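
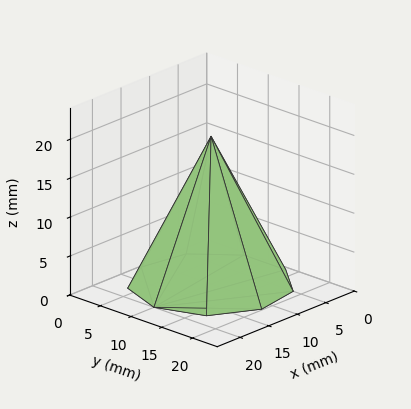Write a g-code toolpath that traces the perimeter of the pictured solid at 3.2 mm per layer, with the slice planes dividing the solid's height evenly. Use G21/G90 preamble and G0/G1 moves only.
Reading the render: the shape is a regular 9-sided pyramid, base circumscribed radius ≈ 10 mm, apex at z ≈ 19 mm (dimensions read to the nearest mm from the axis ticks). For the g-code, the solid's height is divided into equal slices at the stated Δz and each level perimeter traced with G1 moves after a G0 lift.

; perimeter-only toolpath
G21 ; units = mm
G90 ; absolute positioning
G28 ; home
; layer 1
G0 Z3.2
G0 X18.3 Y10.0
G1 X16.4 Y15.3
G1 X11.4 Y18.2
G1 X5.8 Y17.2
G1 X2.2 Y12.8
G1 X2.2 Y7.2
G1 X5.8 Y2.8
G1 X11.4 Y1.8
G1 X16.4 Y4.7
G1 X18.3 Y10.0
; layer 2
G0 Z6.3
G0 X16.7 Y10.0
G1 X15.1 Y14.3
G1 X11.1 Y16.5
G1 X6.7 Y15.8
G1 X3.7 Y12.3
G1 X3.7 Y7.7
G1 X6.7 Y4.2
G1 X11.1 Y3.5
G1 X15.1 Y5.7
G1 X16.7 Y10.0
; layer 3
G0 Z9.5
G0 X15.0 Y10.0
G1 X13.8 Y13.2
G1 X10.8 Y14.9
G1 X7.5 Y14.3
G1 X5.3 Y11.7
G1 X5.3 Y8.3
G1 X7.5 Y5.7
G1 X10.8 Y5.1
G1 X13.8 Y6.8
G1 X15.0 Y10.0
; layer 4
G0 Z12.7
G0 X13.3 Y10.0
G1 X12.6 Y12.1
G1 X10.6 Y13.3
G1 X8.3 Y12.9
G1 X6.9 Y11.1
G1 X6.9 Y8.9
G1 X8.3 Y7.1
G1 X10.6 Y6.7
G1 X12.6 Y7.9
G1 X13.3 Y10.0
; layer 5
G0 Z15.8
G0 X11.7 Y10.0
G1 X11.3 Y11.1
G1 X10.3 Y11.6
G1 X9.2 Y11.4
G1 X8.4 Y10.6
G1 X8.4 Y9.4
G1 X9.2 Y8.5
G1 X10.3 Y8.4
G1 X11.3 Y8.9
G1 X11.7 Y10.0
M2 ; end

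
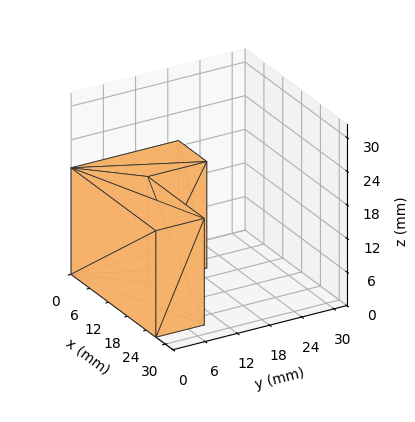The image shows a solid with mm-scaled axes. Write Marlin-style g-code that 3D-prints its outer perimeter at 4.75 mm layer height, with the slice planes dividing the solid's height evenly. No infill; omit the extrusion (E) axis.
Reading the render: the shape is an L-shaped prism: outer 27 × 20 mm, arm thicknesses ≈ 9 mm (horizontal) and 9 mm (vertical), extruded 19 mm in z (dimensions read to the nearest mm from the axis ticks). For the g-code, the solid's height is divided into equal slices at the stated Δz and each level perimeter traced with G1 moves after a G0 lift.

; perimeter-only toolpath
G21 ; units = mm
G90 ; absolute positioning
G28 ; home
; layer 1
G0 Z4.75
G0 X0.00 Y0.00
G1 X27.00 Y0.00
G1 X27.00 Y9.00
G1 X9.00 Y9.00
G1 X9.00 Y20.00
G1 X0.00 Y20.00
G1 X0.00 Y0.00
; layer 2
G0 Z9.50
G0 X0.00 Y0.00
G1 X27.00 Y0.00
G1 X27.00 Y9.00
G1 X9.00 Y9.00
G1 X9.00 Y20.00
G1 X0.00 Y20.00
G1 X0.00 Y0.00
; layer 3
G0 Z14.25
G0 X0.00 Y0.00
G1 X27.00 Y0.00
G1 X27.00 Y9.00
G1 X9.00 Y9.00
G1 X9.00 Y20.00
G1 X0.00 Y20.00
G1 X0.00 Y0.00
; layer 4
G0 Z19.00
G0 X0.00 Y0.00
G1 X27.00 Y0.00
G1 X27.00 Y9.00
G1 X9.00 Y9.00
G1 X9.00 Y20.00
G1 X0.00 Y20.00
G1 X0.00 Y0.00
M2 ; end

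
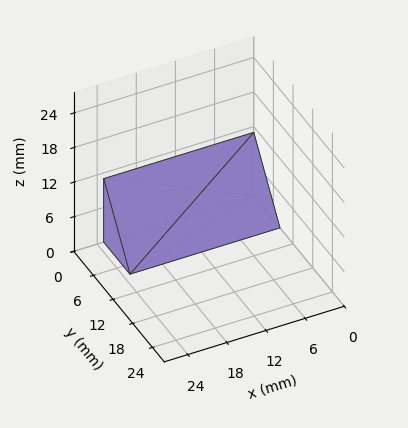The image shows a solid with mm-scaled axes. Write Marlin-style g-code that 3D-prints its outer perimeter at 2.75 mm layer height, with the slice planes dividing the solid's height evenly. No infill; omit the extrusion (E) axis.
Reading the render: the shape is a wedge (ramp): 23 × 8 mm base, rising to 11 mm along the y=0 edge and sloping linearly to z=0 at y=8 (dimensions read to the nearest mm from the axis ticks). For the g-code, the solid's height is divided into equal slices at the stated Δz and each level perimeter traced with G1 moves after a G0 lift.

; perimeter-only toolpath
G21 ; units = mm
G90 ; absolute positioning
G28 ; home
; layer 1
G0 Z2.75
G0 X0.00 Y0.00
G1 X23.00 Y0.00
G1 X23.00 Y6.00
G1 X0.00 Y6.00
G1 X0.00 Y0.00
; layer 2
G0 Z5.50
G0 X0.00 Y0.00
G1 X23.00 Y0.00
G1 X23.00 Y4.00
G1 X0.00 Y4.00
G1 X0.00 Y0.00
; layer 3
G0 Z8.25
G0 X0.00 Y0.00
G1 X23.00 Y0.00
G1 X23.00 Y2.00
G1 X0.00 Y2.00
G1 X0.00 Y0.00
M2 ; end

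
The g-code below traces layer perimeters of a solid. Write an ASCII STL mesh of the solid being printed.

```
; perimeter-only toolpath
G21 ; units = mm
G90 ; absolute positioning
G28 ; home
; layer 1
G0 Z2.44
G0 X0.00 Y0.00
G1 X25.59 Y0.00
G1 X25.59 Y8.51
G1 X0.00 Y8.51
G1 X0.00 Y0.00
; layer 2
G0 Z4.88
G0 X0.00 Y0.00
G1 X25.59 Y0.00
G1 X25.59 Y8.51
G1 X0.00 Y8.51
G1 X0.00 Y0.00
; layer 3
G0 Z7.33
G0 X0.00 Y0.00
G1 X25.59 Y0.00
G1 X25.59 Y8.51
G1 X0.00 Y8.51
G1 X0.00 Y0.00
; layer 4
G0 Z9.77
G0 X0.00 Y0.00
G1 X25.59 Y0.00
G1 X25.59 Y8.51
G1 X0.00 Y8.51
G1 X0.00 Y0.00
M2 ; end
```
solid part
  facet normal 0.0000 0.0000 -1.0000
    outer loop
      vertex 25.59 8.51 0.00
      vertex 25.59 0.00 0.00
      vertex 0.00 0.00 0.00
    endloop
  endfacet
  facet normal 0.0000 0.0000 -1.0000
    outer loop
      vertex 0.00 8.51 0.00
      vertex 25.59 8.51 0.00
      vertex 0.00 0.00 0.00
    endloop
  endfacet
  facet normal 0.0000 0.0000 1.0000
    outer loop
      vertex 0.00 0.00 9.77
      vertex 25.59 0.00 9.77
      vertex 25.59 8.51 9.77
    endloop
  endfacet
  facet normal 0.0000 0.0000 1.0000
    outer loop
      vertex 0.00 0.00 9.77
      vertex 25.59 8.51 9.77
      vertex 0.00 8.51 9.77
    endloop
  endfacet
  facet normal 0.0000 -1.0000 0.0000
    outer loop
      vertex 0.00 0.00 0.00
      vertex 25.59 0.00 0.00
      vertex 25.59 0.00 9.77
    endloop
  endfacet
  facet normal 0.0000 -1.0000 0.0000
    outer loop
      vertex 0.00 0.00 0.00
      vertex 25.59 0.00 9.77
      vertex 0.00 0.00 9.77
    endloop
  endfacet
  facet normal 0.0000 1.0000 0.0000
    outer loop
      vertex 25.59 8.51 9.77
      vertex 25.59 8.51 0.00
      vertex 0.00 8.51 0.00
    endloop
  endfacet
  facet normal 0.0000 1.0000 0.0000
    outer loop
      vertex 0.00 8.51 9.77
      vertex 25.59 8.51 9.77
      vertex 0.00 8.51 0.00
    endloop
  endfacet
  facet normal -1.0000 0.0000 0.0000
    outer loop
      vertex 0.00 8.51 9.77
      vertex 0.00 8.51 0.00
      vertex 0.00 0.00 0.00
    endloop
  endfacet
  facet normal -1.0000 0.0000 0.0000
    outer loop
      vertex 0.00 0.00 9.77
      vertex 0.00 8.51 9.77
      vertex 0.00 0.00 0.00
    endloop
  endfacet
  facet normal 1.0000 0.0000 0.0000
    outer loop
      vertex 25.59 0.00 0.00
      vertex 25.59 8.51 0.00
      vertex 25.59 8.51 9.77
    endloop
  endfacet
  facet normal 1.0000 0.0000 0.0000
    outer loop
      vertex 25.59 0.00 0.00
      vertex 25.59 8.51 9.77
      vertex 25.59 0.00 9.77
    endloop
  endfacet
endsolid part

The G0 Z moves step by Δz≈2.44 mm. Every layer's G1 loop is the same polygon, so the solid is a straight extrusion of it from z=0 to z≈9.77. Closing with flat bottom and top caps and triangulating gives 12 facets — a rectangular box, roughly 25.6 × 8.51 mm footprint and 9.77 mm tall.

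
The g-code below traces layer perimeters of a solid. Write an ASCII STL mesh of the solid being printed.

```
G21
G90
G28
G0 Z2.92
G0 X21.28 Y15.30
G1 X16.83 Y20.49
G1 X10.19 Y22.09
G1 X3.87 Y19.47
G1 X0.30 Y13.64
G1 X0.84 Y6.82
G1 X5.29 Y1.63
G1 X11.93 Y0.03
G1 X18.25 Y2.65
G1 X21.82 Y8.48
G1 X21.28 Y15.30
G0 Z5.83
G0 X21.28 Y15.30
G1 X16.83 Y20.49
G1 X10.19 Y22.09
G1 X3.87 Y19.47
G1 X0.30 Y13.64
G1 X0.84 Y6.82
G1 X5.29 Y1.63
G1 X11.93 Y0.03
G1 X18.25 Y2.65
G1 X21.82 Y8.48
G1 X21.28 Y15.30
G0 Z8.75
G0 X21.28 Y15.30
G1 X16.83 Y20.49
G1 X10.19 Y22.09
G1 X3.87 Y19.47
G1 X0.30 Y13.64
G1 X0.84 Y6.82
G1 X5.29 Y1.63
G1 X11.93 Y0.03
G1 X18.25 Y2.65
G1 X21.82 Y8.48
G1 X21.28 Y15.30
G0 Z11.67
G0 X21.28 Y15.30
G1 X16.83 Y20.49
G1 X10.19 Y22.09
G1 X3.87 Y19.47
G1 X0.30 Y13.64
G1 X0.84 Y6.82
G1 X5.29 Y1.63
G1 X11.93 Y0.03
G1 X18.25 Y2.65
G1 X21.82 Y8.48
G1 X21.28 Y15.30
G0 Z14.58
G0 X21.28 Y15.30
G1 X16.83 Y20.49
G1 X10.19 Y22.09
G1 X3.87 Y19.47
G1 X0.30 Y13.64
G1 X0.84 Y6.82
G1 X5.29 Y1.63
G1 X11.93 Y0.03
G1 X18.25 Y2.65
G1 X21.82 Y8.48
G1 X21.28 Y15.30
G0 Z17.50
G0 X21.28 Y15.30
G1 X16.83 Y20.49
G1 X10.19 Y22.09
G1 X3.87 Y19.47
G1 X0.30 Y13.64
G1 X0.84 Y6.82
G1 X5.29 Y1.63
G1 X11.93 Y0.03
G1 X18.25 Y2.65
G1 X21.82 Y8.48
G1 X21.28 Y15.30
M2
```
solid part
  facet normal 0.0000 0.0000 -1.0000
    outer loop
      vertex 10.19 22.09 0.00
      vertex 16.83 20.49 0.00
      vertex 21.28 15.30 0.00
    endloop
  endfacet
  facet normal 0.0000 0.0000 -1.0000
    outer loop
      vertex 3.87 19.47 0.00
      vertex 10.19 22.09 0.00
      vertex 21.28 15.30 0.00
    endloop
  endfacet
  facet normal 0.0000 0.0000 -1.0000
    outer loop
      vertex 0.30 13.64 0.00
      vertex 3.87 19.47 0.00
      vertex 21.28 15.30 0.00
    endloop
  endfacet
  facet normal 0.0000 0.0000 -1.0000
    outer loop
      vertex 0.84 6.82 0.00
      vertex 0.30 13.64 0.00
      vertex 21.28 15.30 0.00
    endloop
  endfacet
  facet normal 0.0000 0.0000 -1.0000
    outer loop
      vertex 5.29 1.63 0.00
      vertex 0.84 6.82 0.00
      vertex 21.28 15.30 0.00
    endloop
  endfacet
  facet normal 0.0000 0.0000 -1.0000
    outer loop
      vertex 11.93 0.03 0.00
      vertex 5.29 1.63 0.00
      vertex 21.28 15.30 0.00
    endloop
  endfacet
  facet normal 0.0000 0.0000 -1.0000
    outer loop
      vertex 18.25 2.65 0.00
      vertex 11.93 0.03 0.00
      vertex 21.28 15.30 0.00
    endloop
  endfacet
  facet normal 0.0000 0.0000 -1.0000
    outer loop
      vertex 21.82 8.48 0.00
      vertex 18.25 2.65 0.00
      vertex 21.28 15.30 0.00
    endloop
  endfacet
  facet normal 0.0000 0.0000 1.0000
    outer loop
      vertex 21.28 15.30 17.50
      vertex 16.83 20.49 17.50
      vertex 10.19 22.09 17.50
    endloop
  endfacet
  facet normal 0.0000 0.0000 1.0000
    outer loop
      vertex 21.28 15.30 17.50
      vertex 10.19 22.09 17.50
      vertex 3.87 19.47 17.50
    endloop
  endfacet
  facet normal 0.0000 0.0000 1.0000
    outer loop
      vertex 21.28 15.30 17.50
      vertex 3.87 19.47 17.50
      vertex 0.30 13.64 17.50
    endloop
  endfacet
  facet normal 0.0000 0.0000 1.0000
    outer loop
      vertex 21.28 15.30 17.50
      vertex 0.30 13.64 17.50
      vertex 0.84 6.82 17.50
    endloop
  endfacet
  facet normal 0.0000 0.0000 1.0000
    outer loop
      vertex 21.28 15.30 17.50
      vertex 0.84 6.82 17.50
      vertex 5.29 1.63 17.50
    endloop
  endfacet
  facet normal 0.0000 0.0000 1.0000
    outer loop
      vertex 21.28 15.30 17.50
      vertex 5.29 1.63 17.50
      vertex 11.93 0.03 17.50
    endloop
  endfacet
  facet normal 0.0000 0.0000 1.0000
    outer loop
      vertex 21.28 15.30 17.50
      vertex 11.93 0.03 17.50
      vertex 18.25 2.65 17.50
    endloop
  endfacet
  facet normal 0.0000 0.0000 1.0000
    outer loop
      vertex 21.28 15.30 17.50
      vertex 18.25 2.65 17.50
      vertex 21.82 8.48 17.50
    endloop
  endfacet
  facet normal 0.7592 0.6509 0.0000
    outer loop
      vertex 21.28 15.30 0.00
      vertex 16.83 20.49 0.00
      vertex 16.83 20.49 17.50
    endloop
  endfacet
  facet normal 0.7592 0.6509 0.0000
    outer loop
      vertex 21.28 15.30 0.00
      vertex 16.83 20.49 17.50
      vertex 21.28 15.30 17.50
    endloop
  endfacet
  facet normal 0.2343 0.9722 0.0000
    outer loop
      vertex 16.83 20.49 0.00
      vertex 10.19 22.09 0.00
      vertex 10.19 22.09 17.50
    endloop
  endfacet
  facet normal 0.2343 0.9722 0.0000
    outer loop
      vertex 16.83 20.49 0.00
      vertex 10.19 22.09 17.50
      vertex 16.83 20.49 17.50
    endloop
  endfacet
  facet normal -0.3830 0.9238 0.0000
    outer loop
      vertex 10.19 22.09 0.00
      vertex 3.87 19.47 0.00
      vertex 3.87 19.47 17.50
    endloop
  endfacet
  facet normal -0.3830 0.9238 0.0000
    outer loop
      vertex 10.19 22.09 0.00
      vertex 3.87 19.47 17.50
      vertex 10.19 22.09 17.50
    endloop
  endfacet
  facet normal -0.8528 0.5222 0.0000
    outer loop
      vertex 3.87 19.47 0.00
      vertex 0.30 13.64 0.00
      vertex 0.30 13.64 17.50
    endloop
  endfacet
  facet normal -0.8528 0.5222 0.0000
    outer loop
      vertex 3.87 19.47 0.00
      vertex 0.30 13.64 17.50
      vertex 3.87 19.47 17.50
    endloop
  endfacet
  facet normal -0.9969 -0.0789 0.0000
    outer loop
      vertex 0.30 13.64 0.00
      vertex 0.84 6.82 0.00
      vertex 0.84 6.82 17.50
    endloop
  endfacet
  facet normal -0.9969 -0.0789 0.0000
    outer loop
      vertex 0.30 13.64 0.00
      vertex 0.84 6.82 17.50
      vertex 0.30 13.64 17.50
    endloop
  endfacet
  facet normal -0.7592 -0.6509 0.0000
    outer loop
      vertex 0.84 6.82 0.00
      vertex 5.29 1.63 0.00
      vertex 5.29 1.63 17.50
    endloop
  endfacet
  facet normal -0.7592 -0.6509 0.0000
    outer loop
      vertex 0.84 6.82 0.00
      vertex 5.29 1.63 17.50
      vertex 0.84 6.82 17.50
    endloop
  endfacet
  facet normal -0.2343 -0.9722 0.0000
    outer loop
      vertex 5.29 1.63 0.00
      vertex 11.93 0.03 0.00
      vertex 11.93 0.03 17.50
    endloop
  endfacet
  facet normal -0.2343 -0.9722 0.0000
    outer loop
      vertex 5.29 1.63 0.00
      vertex 11.93 0.03 17.50
      vertex 5.29 1.63 17.50
    endloop
  endfacet
  facet normal 0.3830 -0.9238 0.0000
    outer loop
      vertex 11.93 0.03 0.00
      vertex 18.25 2.65 0.00
      vertex 18.25 2.65 17.50
    endloop
  endfacet
  facet normal 0.3830 -0.9238 0.0000
    outer loop
      vertex 11.93 0.03 0.00
      vertex 18.25 2.65 17.50
      vertex 11.93 0.03 17.50
    endloop
  endfacet
  facet normal 0.8528 -0.5222 0.0000
    outer loop
      vertex 18.25 2.65 0.00
      vertex 21.82 8.48 0.00
      vertex 21.82 8.48 17.50
    endloop
  endfacet
  facet normal 0.8528 -0.5222 0.0000
    outer loop
      vertex 18.25 2.65 0.00
      vertex 21.82 8.48 17.50
      vertex 18.25 2.65 17.50
    endloop
  endfacet
  facet normal 0.9969 0.0789 0.0000
    outer loop
      vertex 21.82 8.48 0.00
      vertex 21.28 15.30 0.00
      vertex 21.28 15.30 17.50
    endloop
  endfacet
  facet normal 0.9969 0.0789 0.0000
    outer loop
      vertex 21.82 8.48 0.00
      vertex 21.28 15.30 17.50
      vertex 21.82 8.48 17.50
    endloop
  endfacet
endsolid part

The G0 Z moves step by Δz≈2.92 mm. Every layer's G1 loop is the same polygon, so the solid is a straight extrusion of it from z=0 to z≈17.5. Closing with flat bottom and top caps and triangulating gives 36 facets — a regular 10-sided prism (a cylinder approximated with 10 flat sides), circumscribed radius ≈ 11.1 mm, height ≈ 17.5 mm.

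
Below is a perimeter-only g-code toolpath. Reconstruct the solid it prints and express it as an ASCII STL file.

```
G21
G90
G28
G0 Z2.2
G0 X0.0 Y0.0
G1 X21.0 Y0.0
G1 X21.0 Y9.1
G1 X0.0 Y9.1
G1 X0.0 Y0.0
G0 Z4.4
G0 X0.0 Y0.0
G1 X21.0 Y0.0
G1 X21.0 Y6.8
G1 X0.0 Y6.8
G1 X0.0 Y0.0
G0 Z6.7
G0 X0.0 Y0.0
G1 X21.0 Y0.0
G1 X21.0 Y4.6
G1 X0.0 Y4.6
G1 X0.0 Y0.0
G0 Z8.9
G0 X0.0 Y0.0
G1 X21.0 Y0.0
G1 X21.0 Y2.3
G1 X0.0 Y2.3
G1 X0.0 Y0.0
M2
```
solid part
  facet normal 0.0000 0.0000 -1.0000
    outer loop
      vertex 21.0 11.4 0.0
      vertex 21.0 0.0 0.0
      vertex 0.0 0.0 0.0
    endloop
  endfacet
  facet normal 0.0000 0.0000 -1.0000
    outer loop
      vertex 0.0 11.4 0.0
      vertex 21.0 11.4 0.0
      vertex 0.0 0.0 0.0
    endloop
  endfacet
  facet normal 0.0000 -1.0000 0.0000
    outer loop
      vertex 0.0 0.0 0.0
      vertex 21.0 0.0 0.0
      vertex 21.0 0.0 11.1
    endloop
  endfacet
  facet normal 0.0000 -1.0000 0.0000
    outer loop
      vertex 0.0 0.0 0.0
      vertex 21.0 0.0 11.1
      vertex 0.0 0.0 11.1
    endloop
  endfacet
  facet normal 0.0000 0.6976 0.7165
    outer loop
      vertex 0.0 0.0 11.1
      vertex 21.0 0.0 11.1
      vertex 21.0 11.4 0.0
    endloop
  endfacet
  facet normal 0.0000 0.6976 0.7165
    outer loop
      vertex 0.0 0.0 11.1
      vertex 21.0 11.4 0.0
      vertex 0.0 11.4 0.0
    endloop
  endfacet
  facet normal -1.0000 0.0000 0.0000
    outer loop
      vertex 0.0 0.0 11.1
      vertex 0.0 11.4 0.0
      vertex 0.0 0.0 0.0
    endloop
  endfacet
  facet normal 1.0000 0.0000 0.0000
    outer loop
      vertex 21.0 0.0 0.0
      vertex 21.0 11.4 0.0
      vertex 21.0 0.0 11.1
    endloop
  endfacet
endsolid part

The G0 Z moves step by Δz≈2.2 mm. The G1 loops shrink linearly with z, so the solid tapers from its base footprint up to z≈11.1. Closing with a flat bottom cap and the tapered top and triangulating gives 8 facets — a wedge (ramp): 21 × 11.4 mm base, rising to 11.1 mm along the y=0 edge and sloping linearly to z=0 at y=11.4.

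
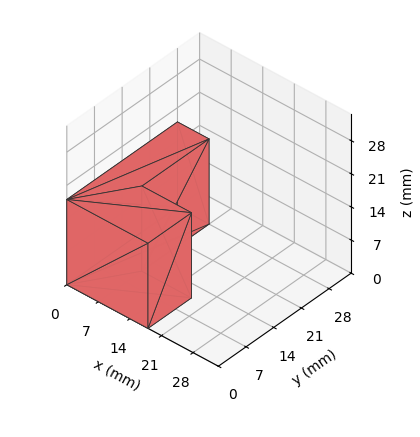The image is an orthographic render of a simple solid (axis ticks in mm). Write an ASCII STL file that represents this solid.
Reading the render: the shape is an L-shaped prism: outer 18 × 28 mm, arm thicknesses ≈ 11 mm (horizontal) and 7 mm (vertical), extruded 18 mm in z (dimensions read to the nearest mm from the axis ticks). For the STL, each face is triangulated and given an outward normal.

solid part
  facet normal 0.0000 0.0000 -1.0000
    outer loop
      vertex 18.0 11.0 0.0
      vertex 18.0 0.0 0.0
      vertex 0.0 0.0 0.0
    endloop
  endfacet
  facet normal 0.0000 0.0000 -1.0000
    outer loop
      vertex 7.0 11.0 0.0
      vertex 18.0 11.0 0.0
      vertex 0.0 0.0 0.0
    endloop
  endfacet
  facet normal 0.0000 0.0000 -1.0000
    outer loop
      vertex 7.0 28.0 0.0
      vertex 7.0 11.0 0.0
      vertex 0.0 0.0 0.0
    endloop
  endfacet
  facet normal 0.0000 0.0000 -1.0000
    outer loop
      vertex 0.0 28.0 0.0
      vertex 7.0 28.0 0.0
      vertex 0.0 0.0 0.0
    endloop
  endfacet
  facet normal 0.0000 0.0000 1.0000
    outer loop
      vertex 0.0 0.0 18.0
      vertex 18.0 0.0 18.0
      vertex 18.0 11.0 18.0
    endloop
  endfacet
  facet normal 0.0000 0.0000 1.0000
    outer loop
      vertex 0.0 0.0 18.0
      vertex 18.0 11.0 18.0
      vertex 7.0 11.0 18.0
    endloop
  endfacet
  facet normal 0.0000 0.0000 1.0000
    outer loop
      vertex 0.0 0.0 18.0
      vertex 7.0 11.0 18.0
      vertex 7.0 28.0 18.0
    endloop
  endfacet
  facet normal 0.0000 0.0000 1.0000
    outer loop
      vertex 0.0 0.0 18.0
      vertex 7.0 28.0 18.0
      vertex 0.0 28.0 18.0
    endloop
  endfacet
  facet normal 0.0000 -1.0000 0.0000
    outer loop
      vertex 0.0 0.0 0.0
      vertex 18.0 0.0 0.0
      vertex 18.0 0.0 18.0
    endloop
  endfacet
  facet normal 0.0000 -1.0000 0.0000
    outer loop
      vertex 0.0 0.0 0.0
      vertex 18.0 0.0 18.0
      vertex 0.0 0.0 18.0
    endloop
  endfacet
  facet normal 1.0000 0.0000 0.0000
    outer loop
      vertex 18.0 0.0 0.0
      vertex 18.0 11.0 0.0
      vertex 18.0 11.0 18.0
    endloop
  endfacet
  facet normal 1.0000 0.0000 0.0000
    outer loop
      vertex 18.0 0.0 0.0
      vertex 18.0 11.0 18.0
      vertex 18.0 0.0 18.0
    endloop
  endfacet
  facet normal 0.0000 1.0000 0.0000
    outer loop
      vertex 18.0 11.0 0.0
      vertex 7.0 11.0 0.0
      vertex 7.0 11.0 18.0
    endloop
  endfacet
  facet normal 0.0000 1.0000 0.0000
    outer loop
      vertex 18.0 11.0 0.0
      vertex 7.0 11.0 18.0
      vertex 18.0 11.0 18.0
    endloop
  endfacet
  facet normal 1.0000 0.0000 0.0000
    outer loop
      vertex 7.0 11.0 0.0
      vertex 7.0 28.0 0.0
      vertex 7.0 28.0 18.0
    endloop
  endfacet
  facet normal 1.0000 0.0000 0.0000
    outer loop
      vertex 7.0 11.0 0.0
      vertex 7.0 28.0 18.0
      vertex 7.0 11.0 18.0
    endloop
  endfacet
  facet normal 0.0000 1.0000 0.0000
    outer loop
      vertex 7.0 28.0 0.0
      vertex 0.0 28.0 0.0
      vertex 0.0 28.0 18.0
    endloop
  endfacet
  facet normal 0.0000 1.0000 0.0000
    outer loop
      vertex 7.0 28.0 0.0
      vertex 0.0 28.0 18.0
      vertex 7.0 28.0 18.0
    endloop
  endfacet
  facet normal -1.0000 0.0000 0.0000
    outer loop
      vertex 0.0 28.0 0.0
      vertex 0.0 0.0 0.0
      vertex 0.0 0.0 18.0
    endloop
  endfacet
  facet normal -1.0000 0.0000 0.0000
    outer loop
      vertex 0.0 28.0 0.0
      vertex 0.0 0.0 18.0
      vertex 0.0 28.0 18.0
    endloop
  endfacet
endsolid part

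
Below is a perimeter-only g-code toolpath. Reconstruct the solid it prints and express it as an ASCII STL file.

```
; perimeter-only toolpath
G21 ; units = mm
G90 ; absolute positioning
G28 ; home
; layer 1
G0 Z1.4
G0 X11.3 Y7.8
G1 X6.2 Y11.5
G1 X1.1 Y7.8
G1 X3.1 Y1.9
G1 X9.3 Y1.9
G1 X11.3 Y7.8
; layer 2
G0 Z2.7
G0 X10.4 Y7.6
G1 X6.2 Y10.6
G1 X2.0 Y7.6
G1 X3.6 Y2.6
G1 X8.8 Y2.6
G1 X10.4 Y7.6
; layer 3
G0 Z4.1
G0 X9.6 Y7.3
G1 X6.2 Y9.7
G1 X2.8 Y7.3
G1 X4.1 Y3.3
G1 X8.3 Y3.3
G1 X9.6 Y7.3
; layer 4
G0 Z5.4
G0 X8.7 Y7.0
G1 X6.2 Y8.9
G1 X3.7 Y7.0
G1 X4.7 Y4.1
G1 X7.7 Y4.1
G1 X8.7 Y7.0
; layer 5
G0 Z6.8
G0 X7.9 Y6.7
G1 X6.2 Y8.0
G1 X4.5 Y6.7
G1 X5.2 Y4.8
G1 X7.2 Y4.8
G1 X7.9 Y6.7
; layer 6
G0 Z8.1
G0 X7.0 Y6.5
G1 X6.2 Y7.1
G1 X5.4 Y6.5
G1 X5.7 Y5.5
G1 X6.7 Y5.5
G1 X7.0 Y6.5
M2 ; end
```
solid part
  facet normal 0.0000 0.0000 -1.0000
    outer loop
      vertex 0.3 8.1 0.0
      vertex 6.2 12.4 0.0
      vertex 12.1 8.1 0.0
    endloop
  endfacet
  facet normal 0.0000 0.0000 -1.0000
    outer loop
      vertex 2.6 1.2 0.0
      vertex 0.3 8.1 0.0
      vertex 12.1 8.1 0.0
    endloop
  endfacet
  facet normal 0.0000 0.0000 -1.0000
    outer loop
      vertex 9.8 1.2 0.0
      vertex 2.6 1.2 0.0
      vertex 12.1 8.1 0.0
    endloop
  endfacet
  facet normal 0.5210 0.7148 0.4665
    outer loop
      vertex 12.1 8.1 0.0
      vertex 6.2 12.4 0.0
      vertex 6.2 6.2 9.5
    endloop
  endfacet
  facet normal -0.5210 0.7148 0.4665
    outer loop
      vertex 6.2 12.4 0.0
      vertex 0.3 8.1 0.0
      vertex 6.2 6.2 9.5
    endloop
  endfacet
  facet normal -0.8396 -0.2799 0.4655
    outer loop
      vertex 0.3 8.1 0.0
      vertex 2.6 1.2 0.0
      vertex 6.2 6.2 9.5
    endloop
  endfacet
  facet normal 0.0000 -0.8849 0.4657
    outer loop
      vertex 2.6 1.2 0.0
      vertex 9.8 1.2 0.0
      vertex 6.2 6.2 9.5
    endloop
  endfacet
  facet normal 0.8396 -0.2799 0.4655
    outer loop
      vertex 9.8 1.2 0.0
      vertex 12.1 8.1 0.0
      vertex 6.2 6.2 9.5
    endloop
  endfacet
endsolid part

The G0 Z moves step by Δz≈1.4 mm. The G1 loops shrink linearly with z, so the solid tapers from its base footprint up to z≈9.5. Closing with a flat bottom cap and the tapered top and triangulating gives 8 facets — a regular 5-sided pyramid, base circumscribed radius ≈ 6.2 mm, apex at z ≈ 9.5 mm.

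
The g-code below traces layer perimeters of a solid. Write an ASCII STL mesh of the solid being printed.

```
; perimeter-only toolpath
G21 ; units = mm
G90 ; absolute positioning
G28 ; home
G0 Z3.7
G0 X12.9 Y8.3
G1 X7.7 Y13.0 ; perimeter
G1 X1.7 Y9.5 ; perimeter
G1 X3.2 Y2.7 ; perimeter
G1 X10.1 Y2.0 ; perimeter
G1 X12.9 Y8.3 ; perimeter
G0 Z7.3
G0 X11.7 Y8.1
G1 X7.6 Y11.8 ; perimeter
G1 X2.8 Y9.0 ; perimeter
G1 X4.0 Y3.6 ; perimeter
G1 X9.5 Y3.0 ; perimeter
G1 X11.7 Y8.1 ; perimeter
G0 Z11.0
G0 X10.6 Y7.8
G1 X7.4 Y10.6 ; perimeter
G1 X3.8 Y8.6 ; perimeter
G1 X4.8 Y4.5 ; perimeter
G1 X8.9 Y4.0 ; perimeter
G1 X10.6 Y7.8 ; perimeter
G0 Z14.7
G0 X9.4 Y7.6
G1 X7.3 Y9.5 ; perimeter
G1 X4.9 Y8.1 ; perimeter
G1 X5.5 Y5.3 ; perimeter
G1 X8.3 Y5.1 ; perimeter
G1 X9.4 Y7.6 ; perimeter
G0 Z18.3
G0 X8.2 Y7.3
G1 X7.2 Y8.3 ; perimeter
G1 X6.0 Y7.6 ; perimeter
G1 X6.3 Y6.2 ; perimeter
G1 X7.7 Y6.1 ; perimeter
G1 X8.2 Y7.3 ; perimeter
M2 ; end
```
solid part
  facet normal 0.0000 0.0000 -1.0000
    outer loop
      vertex 0.6 10.0 0.0
      vertex 7.8 14.2 0.0
      vertex 14.0 8.6 0.0
    endloop
  endfacet
  facet normal 0.0000 0.0000 -1.0000
    outer loop
      vertex 2.4 1.8 0.0
      vertex 0.6 10.0 0.0
      vertex 14.0 8.6 0.0
    endloop
  endfacet
  facet normal 0.0000 0.0000 -1.0000
    outer loop
      vertex 10.7 1.0 0.0
      vertex 2.4 1.8 0.0
      vertex 14.0 8.6 0.0
    endloop
  endfacet
  facet normal 0.6486 0.7181 0.2524
    outer loop
      vertex 14.0 8.6 0.0
      vertex 7.8 14.2 0.0
      vertex 7.1 7.1 22.0
    endloop
  endfacet
  facet normal -0.4873 0.8354 0.2541
    outer loop
      vertex 7.8 14.2 0.0
      vertex 0.6 10.0 0.0
      vertex 7.1 7.1 22.0
    endloop
  endfacet
  facet normal -0.9452 -0.2075 0.2519
    outer loop
      vertex 0.6 10.0 0.0
      vertex 2.4 1.8 0.0
      vertex 7.1 7.1 22.0
    endloop
  endfacet
  facet normal -0.0928 -0.9633 0.2519
    outer loop
      vertex 2.4 1.8 0.0
      vertex 10.7 1.0 0.0
      vertex 7.1 7.1 22.0
    endloop
  endfacet
  facet normal 0.8876 -0.3854 0.2521
    outer loop
      vertex 10.7 1.0 0.0
      vertex 14.0 8.6 0.0
      vertex 7.1 7.1 22.0
    endloop
  endfacet
endsolid part

The G0 Z moves step by Δz≈3.7 mm. The G1 loops shrink linearly with z, so the solid tapers from its base footprint up to z≈22. Closing with a flat bottom cap and the tapered top and triangulating gives 8 facets — a regular 5-sided pyramid, base circumscribed radius ≈ 7.1 mm, apex at z ≈ 22 mm.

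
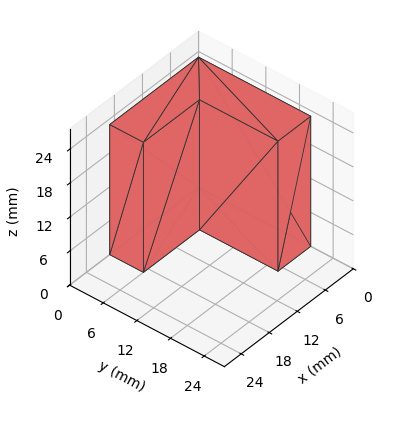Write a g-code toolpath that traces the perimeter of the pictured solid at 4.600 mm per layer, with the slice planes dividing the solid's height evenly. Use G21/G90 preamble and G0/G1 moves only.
Reading the render: the shape is an L-shaped prism: outer 19 × 20 mm, arm thicknesses ≈ 6 mm (horizontal) and 7 mm (vertical), extruded 23 mm in z (dimensions read to the nearest mm from the axis ticks). For the g-code, the solid's height is divided into equal slices at the stated Δz and each level perimeter traced with G1 moves after a G0 lift.

; perimeter-only toolpath
G21 ; units = mm
G90 ; absolute positioning
G28 ; home
; layer 1
G0 Z4.600
G0 X0.000 Y0.000
G1 X19.000 Y0.000
G1 X19.000 Y6.000
G1 X7.000 Y6.000
G1 X7.000 Y20.000
G1 X0.000 Y20.000
G1 X0.000 Y0.000
; layer 2
G0 Z9.200
G0 X0.000 Y0.000
G1 X19.000 Y0.000
G1 X19.000 Y6.000
G1 X7.000 Y6.000
G1 X7.000 Y20.000
G1 X0.000 Y20.000
G1 X0.000 Y0.000
; layer 3
G0 Z13.800
G0 X0.000 Y0.000
G1 X19.000 Y0.000
G1 X19.000 Y6.000
G1 X7.000 Y6.000
G1 X7.000 Y20.000
G1 X0.000 Y20.000
G1 X0.000 Y0.000
; layer 4
G0 Z18.400
G0 X0.000 Y0.000
G1 X19.000 Y0.000
G1 X19.000 Y6.000
G1 X7.000 Y6.000
G1 X7.000 Y20.000
G1 X0.000 Y20.000
G1 X0.000 Y0.000
; layer 5
G0 Z23.000
G0 X0.000 Y0.000
G1 X19.000 Y0.000
G1 X19.000 Y6.000
G1 X7.000 Y6.000
G1 X7.000 Y20.000
G1 X0.000 Y20.000
G1 X0.000 Y0.000
M2 ; end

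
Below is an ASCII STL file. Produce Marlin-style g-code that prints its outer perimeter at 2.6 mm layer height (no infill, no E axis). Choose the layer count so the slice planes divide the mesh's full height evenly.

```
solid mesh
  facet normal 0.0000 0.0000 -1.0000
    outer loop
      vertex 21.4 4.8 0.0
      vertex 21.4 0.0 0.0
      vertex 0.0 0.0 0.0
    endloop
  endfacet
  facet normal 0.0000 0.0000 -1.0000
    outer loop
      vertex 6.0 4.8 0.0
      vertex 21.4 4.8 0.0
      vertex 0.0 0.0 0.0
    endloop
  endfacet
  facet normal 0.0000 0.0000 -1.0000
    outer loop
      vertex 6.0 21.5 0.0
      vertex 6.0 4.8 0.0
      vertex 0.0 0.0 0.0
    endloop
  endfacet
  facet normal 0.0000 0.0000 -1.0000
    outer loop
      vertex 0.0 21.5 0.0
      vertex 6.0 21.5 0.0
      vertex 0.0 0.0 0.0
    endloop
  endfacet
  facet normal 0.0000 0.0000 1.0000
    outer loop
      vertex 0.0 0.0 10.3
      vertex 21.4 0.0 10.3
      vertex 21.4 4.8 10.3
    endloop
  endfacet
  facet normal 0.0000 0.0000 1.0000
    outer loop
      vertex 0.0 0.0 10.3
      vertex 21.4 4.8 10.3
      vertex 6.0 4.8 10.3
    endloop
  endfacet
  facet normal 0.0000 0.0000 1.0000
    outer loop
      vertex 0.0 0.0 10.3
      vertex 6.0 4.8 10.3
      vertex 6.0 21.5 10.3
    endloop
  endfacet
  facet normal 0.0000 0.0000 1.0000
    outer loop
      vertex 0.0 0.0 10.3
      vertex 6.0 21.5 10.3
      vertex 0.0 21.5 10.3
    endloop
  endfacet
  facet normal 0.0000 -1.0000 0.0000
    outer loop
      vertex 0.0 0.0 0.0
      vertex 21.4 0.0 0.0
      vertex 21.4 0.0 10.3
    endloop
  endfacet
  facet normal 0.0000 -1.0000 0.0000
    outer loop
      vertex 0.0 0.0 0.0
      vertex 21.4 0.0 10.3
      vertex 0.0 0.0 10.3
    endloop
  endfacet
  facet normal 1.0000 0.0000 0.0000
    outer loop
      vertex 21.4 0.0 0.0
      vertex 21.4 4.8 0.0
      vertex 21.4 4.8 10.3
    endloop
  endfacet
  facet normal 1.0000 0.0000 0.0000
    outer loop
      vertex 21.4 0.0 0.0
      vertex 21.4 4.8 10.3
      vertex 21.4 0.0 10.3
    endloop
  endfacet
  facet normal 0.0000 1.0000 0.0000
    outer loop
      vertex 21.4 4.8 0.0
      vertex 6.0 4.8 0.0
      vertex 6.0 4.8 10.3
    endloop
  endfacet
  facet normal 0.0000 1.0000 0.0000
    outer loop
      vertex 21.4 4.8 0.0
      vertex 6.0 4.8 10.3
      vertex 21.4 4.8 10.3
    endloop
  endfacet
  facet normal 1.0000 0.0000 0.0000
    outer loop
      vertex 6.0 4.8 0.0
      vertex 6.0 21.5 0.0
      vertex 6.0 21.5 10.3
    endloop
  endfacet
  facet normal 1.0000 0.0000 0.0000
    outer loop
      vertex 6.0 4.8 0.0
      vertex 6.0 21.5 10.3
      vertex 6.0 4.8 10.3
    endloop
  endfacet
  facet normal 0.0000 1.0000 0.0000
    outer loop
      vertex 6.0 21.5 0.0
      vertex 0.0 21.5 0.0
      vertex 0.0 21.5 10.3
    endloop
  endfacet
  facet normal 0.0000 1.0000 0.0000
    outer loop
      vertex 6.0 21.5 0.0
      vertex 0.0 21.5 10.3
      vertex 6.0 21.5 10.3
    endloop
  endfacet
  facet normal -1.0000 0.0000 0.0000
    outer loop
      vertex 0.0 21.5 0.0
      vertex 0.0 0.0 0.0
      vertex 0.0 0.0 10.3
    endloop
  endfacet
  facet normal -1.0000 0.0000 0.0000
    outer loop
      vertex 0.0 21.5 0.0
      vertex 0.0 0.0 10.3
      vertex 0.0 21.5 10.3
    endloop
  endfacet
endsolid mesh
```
; perimeter-only toolpath
G21 ; units = mm
G90 ; absolute positioning
G28 ; home
; layer 1
G0 Z2.6
G0 X0.0 Y0.0
G1 X21.4 Y0.0
G1 X21.4 Y4.8
G1 X6.0 Y4.8
G1 X6.0 Y21.5
G1 X0.0 Y21.5
G1 X0.0 Y0.0
; layer 2
G0 Z5.2
G0 X0.0 Y0.0
G1 X21.4 Y0.0
G1 X21.4 Y4.8
G1 X6.0 Y4.8
G1 X6.0 Y21.5
G1 X0.0 Y21.5
G1 X0.0 Y0.0
; layer 3
G0 Z7.7
G0 X0.0 Y0.0
G1 X21.4 Y0.0
G1 X21.4 Y4.8
G1 X6.0 Y4.8
G1 X6.0 Y21.5
G1 X0.0 Y21.5
G1 X0.0 Y0.0
; layer 4
G0 Z10.3
G0 X0.0 Y0.0
G1 X21.4 Y0.0
G1 X21.4 Y4.8
G1 X6.0 Y4.8
G1 X6.0 Y21.5
G1 X0.0 Y21.5
G1 X0.0 Y0.0
M2 ; end

The solid is an L-shaped prism: outer 21.4 × 21.5 mm, arm thicknesses ≈ 4.8 mm (horizontal) and 6 mm (vertical), extruded 10.3 mm in z. Slicing at Δz = 2.6 mm — 4 equal slices spanning the solid's height, so layer i sits at z = i·h/4 — gives 4 non-empty perimeters. Each is a 6-segment closed polygon; G0 lifts to the layer z and rapids to the start vertex, then G1 traces the edges.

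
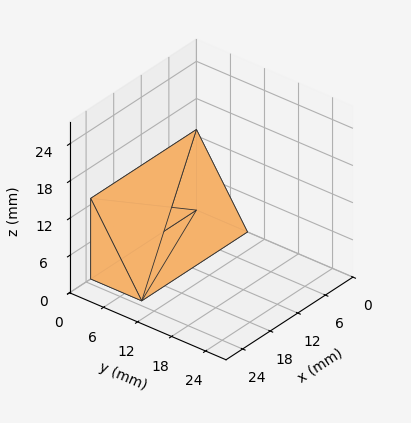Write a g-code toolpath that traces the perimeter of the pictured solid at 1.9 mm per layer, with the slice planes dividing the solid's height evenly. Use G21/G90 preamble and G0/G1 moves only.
Reading the render: the shape is a wedge (ramp): 23 × 9 mm base, rising to 13 mm along the y=0 edge and sloping linearly to z=0 at y=9 (dimensions read to the nearest mm from the axis ticks). For the g-code, the solid's height is divided into equal slices at the stated Δz and each level perimeter traced with G1 moves after a G0 lift.

; perimeter-only toolpath
G21 ; units = mm
G90 ; absolute positioning
G28 ; home
; layer 1
G0 Z1.9
G0 X0.0 Y0.0
G1 X23.0 Y0.0
G1 X23.0 Y7.7
G1 X0.0 Y7.7
G1 X0.0 Y0.0
; layer 2
G0 Z3.7
G0 X0.0 Y0.0
G1 X23.0 Y0.0
G1 X23.0 Y6.4
G1 X0.0 Y6.4
G1 X0.0 Y0.0
; layer 3
G0 Z5.6
G0 X0.0 Y0.0
G1 X23.0 Y0.0
G1 X23.0 Y5.1
G1 X0.0 Y5.1
G1 X0.0 Y0.0
; layer 4
G0 Z7.4
G0 X0.0 Y0.0
G1 X23.0 Y0.0
G1 X23.0 Y3.9
G1 X0.0 Y3.9
G1 X0.0 Y0.0
; layer 5
G0 Z9.3
G0 X0.0 Y0.0
G1 X23.0 Y0.0
G1 X23.0 Y2.6
G1 X0.0 Y2.6
G1 X0.0 Y0.0
; layer 6
G0 Z11.1
G0 X0.0 Y0.0
G1 X23.0 Y0.0
G1 X23.0 Y1.3
G1 X0.0 Y1.3
G1 X0.0 Y0.0
M2 ; end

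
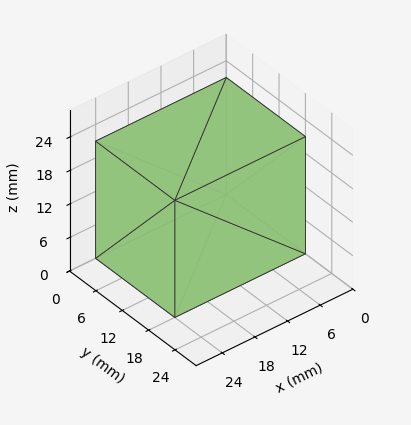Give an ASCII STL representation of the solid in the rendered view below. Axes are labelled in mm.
Reading the render: the shape is a rectangular box, roughly 24 × 18 mm footprint and 21 mm tall (dimensions read to the nearest mm from the axis ticks). For the STL, each face is triangulated and given an outward normal.

solid part
  facet normal 0.0000 0.0000 -1.0000
    outer loop
      vertex 24.00 18.00 0.00
      vertex 24.00 0.00 0.00
      vertex 0.00 0.00 0.00
    endloop
  endfacet
  facet normal 0.0000 0.0000 -1.0000
    outer loop
      vertex 0.00 18.00 0.00
      vertex 24.00 18.00 0.00
      vertex 0.00 0.00 0.00
    endloop
  endfacet
  facet normal 0.0000 0.0000 1.0000
    outer loop
      vertex 0.00 0.00 21.00
      vertex 24.00 0.00 21.00
      vertex 24.00 18.00 21.00
    endloop
  endfacet
  facet normal 0.0000 0.0000 1.0000
    outer loop
      vertex 0.00 0.00 21.00
      vertex 24.00 18.00 21.00
      vertex 0.00 18.00 21.00
    endloop
  endfacet
  facet normal 0.0000 -1.0000 0.0000
    outer loop
      vertex 0.00 0.00 0.00
      vertex 24.00 0.00 0.00
      vertex 24.00 0.00 21.00
    endloop
  endfacet
  facet normal 0.0000 -1.0000 0.0000
    outer loop
      vertex 0.00 0.00 0.00
      vertex 24.00 0.00 21.00
      vertex 0.00 0.00 21.00
    endloop
  endfacet
  facet normal 0.0000 1.0000 0.0000
    outer loop
      vertex 24.00 18.00 21.00
      vertex 24.00 18.00 0.00
      vertex 0.00 18.00 0.00
    endloop
  endfacet
  facet normal 0.0000 1.0000 0.0000
    outer loop
      vertex 0.00 18.00 21.00
      vertex 24.00 18.00 21.00
      vertex 0.00 18.00 0.00
    endloop
  endfacet
  facet normal -1.0000 0.0000 0.0000
    outer loop
      vertex 0.00 18.00 21.00
      vertex 0.00 18.00 0.00
      vertex 0.00 0.00 0.00
    endloop
  endfacet
  facet normal -1.0000 0.0000 0.0000
    outer loop
      vertex 0.00 0.00 21.00
      vertex 0.00 18.00 21.00
      vertex 0.00 0.00 0.00
    endloop
  endfacet
  facet normal 1.0000 0.0000 0.0000
    outer loop
      vertex 24.00 0.00 0.00
      vertex 24.00 18.00 0.00
      vertex 24.00 18.00 21.00
    endloop
  endfacet
  facet normal 1.0000 0.0000 0.0000
    outer loop
      vertex 24.00 0.00 0.00
      vertex 24.00 18.00 21.00
      vertex 24.00 0.00 21.00
    endloop
  endfacet
endsolid part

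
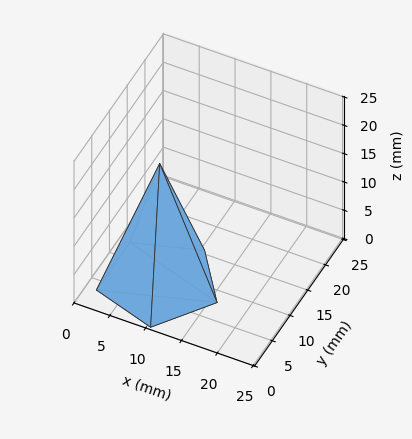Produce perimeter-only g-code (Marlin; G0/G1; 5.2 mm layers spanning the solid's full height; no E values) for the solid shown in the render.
Reading the render: the shape is a regular 5-sided pyramid, base circumscribed radius ≈ 8 mm, apex at z ≈ 21 mm (dimensions read to the nearest mm from the axis ticks). For the g-code, the solid's height is divided into equal slices at the stated Δz and each level perimeter traced with G1 moves after a G0 lift.

; perimeter-only toolpath
G21 ; units = mm
G90 ; absolute positioning
G28 ; home
; layer 1
G0 Z5.2
G0 X14.0 Y8.0
G1 X9.9 Y13.7
G1 X3.1 Y11.5
G1 X3.1 Y4.5
G1 X9.9 Y2.3
G1 X14.0 Y8.0
; layer 2
G0 Z10.5
G0 X12.0 Y8.0
G1 X9.2 Y11.8
G1 X4.8 Y10.3
G1 X4.8 Y5.7
G1 X9.2 Y4.2
G1 X12.0 Y8.0
; layer 3
G0 Z15.8
G0 X10.0 Y8.0
G1 X8.6 Y9.9
G1 X6.4 Y9.2
G1 X6.4 Y6.8
G1 X8.6 Y6.1
G1 X10.0 Y8.0
M2 ; end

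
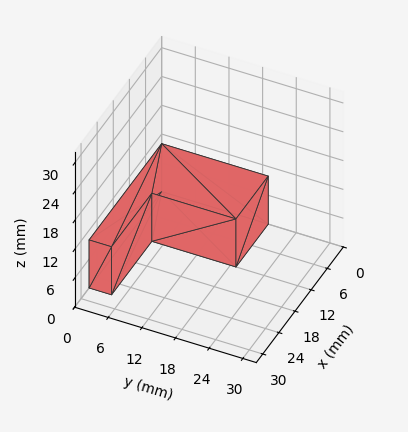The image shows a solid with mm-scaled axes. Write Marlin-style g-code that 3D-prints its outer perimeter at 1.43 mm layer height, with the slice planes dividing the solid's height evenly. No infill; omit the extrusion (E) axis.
Reading the render: the shape is an L-shaped prism: outer 27 × 19 mm, arm thicknesses ≈ 4 mm (horizontal) and 12 mm (vertical), extruded 10 mm in z (dimensions read to the nearest mm from the axis ticks). For the g-code, the solid's height is divided into equal slices at the stated Δz and each level perimeter traced with G1 moves after a G0 lift.

; perimeter-only toolpath
G21 ; units = mm
G90 ; absolute positioning
G28 ; home
; layer 1
G0 Z1.43
G0 X0.00 Y0.00
G1 X27.00 Y0.00
G1 X27.00 Y4.00
G1 X12.00 Y4.00
G1 X12.00 Y19.00
G1 X0.00 Y19.00
G1 X0.00 Y0.00
; layer 2
G0 Z2.86
G0 X0.00 Y0.00
G1 X27.00 Y0.00
G1 X27.00 Y4.00
G1 X12.00 Y4.00
G1 X12.00 Y19.00
G1 X0.00 Y19.00
G1 X0.00 Y0.00
; layer 3
G0 Z4.29
G0 X0.00 Y0.00
G1 X27.00 Y0.00
G1 X27.00 Y4.00
G1 X12.00 Y4.00
G1 X12.00 Y19.00
G1 X0.00 Y19.00
G1 X0.00 Y0.00
; layer 4
G0 Z5.71
G0 X0.00 Y0.00
G1 X27.00 Y0.00
G1 X27.00 Y4.00
G1 X12.00 Y4.00
G1 X12.00 Y19.00
G1 X0.00 Y19.00
G1 X0.00 Y0.00
; layer 5
G0 Z7.14
G0 X0.00 Y0.00
G1 X27.00 Y0.00
G1 X27.00 Y4.00
G1 X12.00 Y4.00
G1 X12.00 Y19.00
G1 X0.00 Y19.00
G1 X0.00 Y0.00
; layer 6
G0 Z8.57
G0 X0.00 Y0.00
G1 X27.00 Y0.00
G1 X27.00 Y4.00
G1 X12.00 Y4.00
G1 X12.00 Y19.00
G1 X0.00 Y19.00
G1 X0.00 Y0.00
; layer 7
G0 Z10.00
G0 X0.00 Y0.00
G1 X27.00 Y0.00
G1 X27.00 Y4.00
G1 X12.00 Y4.00
G1 X12.00 Y19.00
G1 X0.00 Y19.00
G1 X0.00 Y0.00
M2 ; end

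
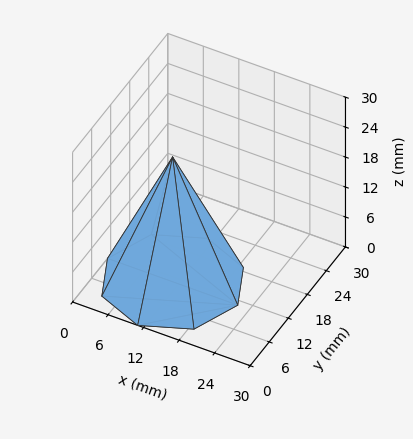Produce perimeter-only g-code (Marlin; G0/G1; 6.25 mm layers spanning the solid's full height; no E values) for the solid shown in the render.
Reading the render: the shape is a regular 8-sided pyramid, base circumscribed radius ≈ 11 mm, apex at z ≈ 25 mm (dimensions read to the nearest mm from the axis ticks). For the g-code, the solid's height is divided into equal slices at the stated Δz and each level perimeter traced with G1 moves after a G0 lift.

; perimeter-only toolpath
G21 ; units = mm
G90 ; absolute positioning
G28 ; home
; layer 1
G0 Z6.25
G0 X19.25 Y11.00
G1 X16.84 Y16.84
G1 X11.00 Y19.25
G1 X5.17 Y16.84
G1 X2.75 Y11.00
G1 X5.17 Y5.17
G1 X11.00 Y2.75
G1 X16.84 Y5.17
G1 X19.25 Y11.00
; layer 2
G0 Z12.50
G0 X16.50 Y11.00
G1 X14.89 Y14.89
G1 X11.00 Y16.50
G1 X7.11 Y14.89
G1 X5.50 Y11.00
G1 X7.11 Y7.11
G1 X11.00 Y5.50
G1 X14.89 Y7.11
G1 X16.50 Y11.00
; layer 3
G0 Z18.75
G0 X13.75 Y11.00
G1 X12.95 Y12.95
G1 X11.00 Y13.75
G1 X9.05 Y12.95
G1 X8.25 Y11.00
G1 X9.05 Y9.05
G1 X11.00 Y8.25
G1 X12.95 Y9.05
G1 X13.75 Y11.00
M2 ; end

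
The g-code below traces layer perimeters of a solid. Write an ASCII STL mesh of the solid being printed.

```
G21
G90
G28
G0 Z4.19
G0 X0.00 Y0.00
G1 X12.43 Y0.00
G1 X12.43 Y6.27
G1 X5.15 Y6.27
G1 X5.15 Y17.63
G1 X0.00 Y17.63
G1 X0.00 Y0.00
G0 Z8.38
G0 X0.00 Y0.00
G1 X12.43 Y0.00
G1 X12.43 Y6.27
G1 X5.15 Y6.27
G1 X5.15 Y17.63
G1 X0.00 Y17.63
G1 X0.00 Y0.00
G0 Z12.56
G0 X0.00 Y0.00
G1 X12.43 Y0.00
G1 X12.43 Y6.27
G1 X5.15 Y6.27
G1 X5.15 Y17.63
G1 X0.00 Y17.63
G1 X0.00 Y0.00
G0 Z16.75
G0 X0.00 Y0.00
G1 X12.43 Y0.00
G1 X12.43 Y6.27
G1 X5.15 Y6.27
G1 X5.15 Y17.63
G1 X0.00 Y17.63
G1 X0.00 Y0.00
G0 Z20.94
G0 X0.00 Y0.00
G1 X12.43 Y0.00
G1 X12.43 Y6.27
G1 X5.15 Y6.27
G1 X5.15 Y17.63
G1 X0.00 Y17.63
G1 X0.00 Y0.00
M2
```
solid part
  facet normal 0.0000 0.0000 -1.0000
    outer loop
      vertex 12.43 6.27 0.00
      vertex 12.43 0.00 0.00
      vertex 0.00 0.00 0.00
    endloop
  endfacet
  facet normal 0.0000 0.0000 -1.0000
    outer loop
      vertex 5.15 6.27 0.00
      vertex 12.43 6.27 0.00
      vertex 0.00 0.00 0.00
    endloop
  endfacet
  facet normal 0.0000 0.0000 -1.0000
    outer loop
      vertex 5.15 17.63 0.00
      vertex 5.15 6.27 0.00
      vertex 0.00 0.00 0.00
    endloop
  endfacet
  facet normal 0.0000 0.0000 -1.0000
    outer loop
      vertex 0.00 17.63 0.00
      vertex 5.15 17.63 0.00
      vertex 0.00 0.00 0.00
    endloop
  endfacet
  facet normal 0.0000 0.0000 1.0000
    outer loop
      vertex 0.00 0.00 20.94
      vertex 12.43 0.00 20.94
      vertex 12.43 6.27 20.94
    endloop
  endfacet
  facet normal 0.0000 0.0000 1.0000
    outer loop
      vertex 0.00 0.00 20.94
      vertex 12.43 6.27 20.94
      vertex 5.15 6.27 20.94
    endloop
  endfacet
  facet normal 0.0000 0.0000 1.0000
    outer loop
      vertex 0.00 0.00 20.94
      vertex 5.15 6.27 20.94
      vertex 5.15 17.63 20.94
    endloop
  endfacet
  facet normal 0.0000 0.0000 1.0000
    outer loop
      vertex 0.00 0.00 20.94
      vertex 5.15 17.63 20.94
      vertex 0.00 17.63 20.94
    endloop
  endfacet
  facet normal 0.0000 -1.0000 0.0000
    outer loop
      vertex 0.00 0.00 0.00
      vertex 12.43 0.00 0.00
      vertex 12.43 0.00 20.94
    endloop
  endfacet
  facet normal 0.0000 -1.0000 0.0000
    outer loop
      vertex 0.00 0.00 0.00
      vertex 12.43 0.00 20.94
      vertex 0.00 0.00 20.94
    endloop
  endfacet
  facet normal 1.0000 0.0000 0.0000
    outer loop
      vertex 12.43 0.00 0.00
      vertex 12.43 6.27 0.00
      vertex 12.43 6.27 20.94
    endloop
  endfacet
  facet normal 1.0000 0.0000 0.0000
    outer loop
      vertex 12.43 0.00 0.00
      vertex 12.43 6.27 20.94
      vertex 12.43 0.00 20.94
    endloop
  endfacet
  facet normal 0.0000 1.0000 0.0000
    outer loop
      vertex 12.43 6.27 0.00
      vertex 5.15 6.27 0.00
      vertex 5.15 6.27 20.94
    endloop
  endfacet
  facet normal 0.0000 1.0000 0.0000
    outer loop
      vertex 12.43 6.27 0.00
      vertex 5.15 6.27 20.94
      vertex 12.43 6.27 20.94
    endloop
  endfacet
  facet normal 1.0000 0.0000 0.0000
    outer loop
      vertex 5.15 6.27 0.00
      vertex 5.15 17.63 0.00
      vertex 5.15 17.63 20.94
    endloop
  endfacet
  facet normal 1.0000 0.0000 0.0000
    outer loop
      vertex 5.15 6.27 0.00
      vertex 5.15 17.63 20.94
      vertex 5.15 6.27 20.94
    endloop
  endfacet
  facet normal 0.0000 1.0000 0.0000
    outer loop
      vertex 5.15 17.63 0.00
      vertex 0.00 17.63 0.00
      vertex 0.00 17.63 20.94
    endloop
  endfacet
  facet normal 0.0000 1.0000 0.0000
    outer loop
      vertex 5.15 17.63 0.00
      vertex 0.00 17.63 20.94
      vertex 5.15 17.63 20.94
    endloop
  endfacet
  facet normal -1.0000 0.0000 0.0000
    outer loop
      vertex 0.00 17.63 0.00
      vertex 0.00 0.00 0.00
      vertex 0.00 0.00 20.94
    endloop
  endfacet
  facet normal -1.0000 0.0000 0.0000
    outer loop
      vertex 0.00 17.63 0.00
      vertex 0.00 0.00 20.94
      vertex 0.00 17.63 20.94
    endloop
  endfacet
endsolid part

The G0 Z moves step by Δz≈4.19 mm. Every layer's G1 loop is the same polygon, so the solid is a straight extrusion of it from z=0 to z≈20.9. Closing with flat bottom and top caps and triangulating gives 20 facets — an L-shaped prism: outer 12.4 × 17.6 mm, arm thicknesses ≈ 6.27 mm (horizontal) and 5.15 mm (vertical), extruded 20.9 mm in z.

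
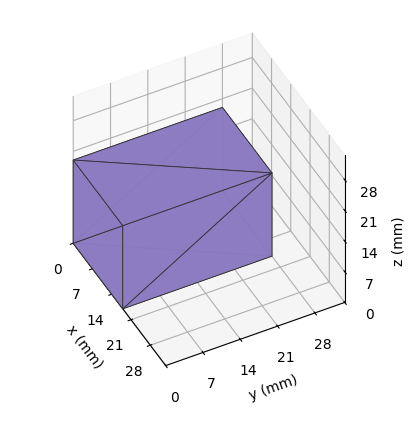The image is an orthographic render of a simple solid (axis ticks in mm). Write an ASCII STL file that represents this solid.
Reading the render: the shape is a rectangular box, roughly 18 × 28 mm footprint and 19 mm tall (dimensions read to the nearest mm from the axis ticks). For the STL, each face is triangulated and given an outward normal.

solid part
  facet normal 0.0000 0.0000 -1.0000
    outer loop
      vertex 18.0 28.0 0.0
      vertex 18.0 0.0 0.0
      vertex 0.0 0.0 0.0
    endloop
  endfacet
  facet normal 0.0000 0.0000 -1.0000
    outer loop
      vertex 0.0 28.0 0.0
      vertex 18.0 28.0 0.0
      vertex 0.0 0.0 0.0
    endloop
  endfacet
  facet normal 0.0000 0.0000 1.0000
    outer loop
      vertex 0.0 0.0 19.0
      vertex 18.0 0.0 19.0
      vertex 18.0 28.0 19.0
    endloop
  endfacet
  facet normal 0.0000 0.0000 1.0000
    outer loop
      vertex 0.0 0.0 19.0
      vertex 18.0 28.0 19.0
      vertex 0.0 28.0 19.0
    endloop
  endfacet
  facet normal 0.0000 -1.0000 0.0000
    outer loop
      vertex 0.0 0.0 0.0
      vertex 18.0 0.0 0.0
      vertex 18.0 0.0 19.0
    endloop
  endfacet
  facet normal 0.0000 -1.0000 0.0000
    outer loop
      vertex 0.0 0.0 0.0
      vertex 18.0 0.0 19.0
      vertex 0.0 0.0 19.0
    endloop
  endfacet
  facet normal 0.0000 1.0000 0.0000
    outer loop
      vertex 18.0 28.0 19.0
      vertex 18.0 28.0 0.0
      vertex 0.0 28.0 0.0
    endloop
  endfacet
  facet normal 0.0000 1.0000 0.0000
    outer loop
      vertex 0.0 28.0 19.0
      vertex 18.0 28.0 19.0
      vertex 0.0 28.0 0.0
    endloop
  endfacet
  facet normal -1.0000 0.0000 0.0000
    outer loop
      vertex 0.0 28.0 19.0
      vertex 0.0 28.0 0.0
      vertex 0.0 0.0 0.0
    endloop
  endfacet
  facet normal -1.0000 0.0000 0.0000
    outer loop
      vertex 0.0 0.0 19.0
      vertex 0.0 28.0 19.0
      vertex 0.0 0.0 0.0
    endloop
  endfacet
  facet normal 1.0000 0.0000 0.0000
    outer loop
      vertex 18.0 0.0 0.0
      vertex 18.0 28.0 0.0
      vertex 18.0 28.0 19.0
    endloop
  endfacet
  facet normal 1.0000 0.0000 0.0000
    outer loop
      vertex 18.0 0.0 0.0
      vertex 18.0 28.0 19.0
      vertex 18.0 0.0 19.0
    endloop
  endfacet
endsolid part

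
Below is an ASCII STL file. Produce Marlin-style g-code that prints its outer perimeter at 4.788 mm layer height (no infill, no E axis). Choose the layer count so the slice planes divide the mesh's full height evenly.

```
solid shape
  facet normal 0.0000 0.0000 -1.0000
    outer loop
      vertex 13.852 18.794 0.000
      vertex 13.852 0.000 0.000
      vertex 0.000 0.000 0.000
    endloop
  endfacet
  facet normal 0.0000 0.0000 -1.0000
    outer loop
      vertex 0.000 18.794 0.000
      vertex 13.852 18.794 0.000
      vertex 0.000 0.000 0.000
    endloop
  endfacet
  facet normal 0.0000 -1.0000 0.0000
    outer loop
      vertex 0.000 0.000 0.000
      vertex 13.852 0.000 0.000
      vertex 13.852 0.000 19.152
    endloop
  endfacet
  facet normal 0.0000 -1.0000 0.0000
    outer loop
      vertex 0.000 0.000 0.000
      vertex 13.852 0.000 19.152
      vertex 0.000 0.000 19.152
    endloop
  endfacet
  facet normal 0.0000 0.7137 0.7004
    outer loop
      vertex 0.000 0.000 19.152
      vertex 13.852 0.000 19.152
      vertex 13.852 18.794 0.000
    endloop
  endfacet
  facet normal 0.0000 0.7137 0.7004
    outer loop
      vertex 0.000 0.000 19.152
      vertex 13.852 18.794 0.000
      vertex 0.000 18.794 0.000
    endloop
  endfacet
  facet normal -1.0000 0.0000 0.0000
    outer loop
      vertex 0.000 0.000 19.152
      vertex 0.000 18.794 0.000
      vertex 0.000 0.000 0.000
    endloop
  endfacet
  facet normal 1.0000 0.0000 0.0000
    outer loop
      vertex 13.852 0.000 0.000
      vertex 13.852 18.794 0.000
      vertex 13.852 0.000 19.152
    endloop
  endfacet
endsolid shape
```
; perimeter-only toolpath
G21 ; units = mm
G90 ; absolute positioning
G28 ; home
; layer 1
G0 Z4.788
G0 X0.000 Y0.000
G1 X13.852 Y0.000
G1 X13.852 Y14.096
G1 X0.000 Y14.096
G1 X0.000 Y0.000
; layer 2
G0 Z9.576
G0 X0.000 Y0.000
G1 X13.852 Y0.000
G1 X13.852 Y9.397
G1 X0.000 Y9.397
G1 X0.000 Y0.000
; layer 3
G0 Z14.364
G0 X0.000 Y0.000
G1 X13.852 Y0.000
G1 X13.852 Y4.699
G1 X0.000 Y4.699
G1 X0.000 Y0.000
M2 ; end

The solid is a wedge (ramp): 13.9 × 18.8 mm base, rising to 19.2 mm along the y=0 edge and sloping linearly to z=0 at y=18.8. Slicing at Δz = 4.788 mm — 4 equal slices spanning the solid's height, so layer i sits at z = i·h/4 — gives 3 non-empty perimeters. Each is a 4-segment closed polygon; G0 lifts to the layer z and rapids to the start vertex, then G1 traces the edges. The cross-section shrinks linearly with z (the slice at the apex is degenerate and omitted).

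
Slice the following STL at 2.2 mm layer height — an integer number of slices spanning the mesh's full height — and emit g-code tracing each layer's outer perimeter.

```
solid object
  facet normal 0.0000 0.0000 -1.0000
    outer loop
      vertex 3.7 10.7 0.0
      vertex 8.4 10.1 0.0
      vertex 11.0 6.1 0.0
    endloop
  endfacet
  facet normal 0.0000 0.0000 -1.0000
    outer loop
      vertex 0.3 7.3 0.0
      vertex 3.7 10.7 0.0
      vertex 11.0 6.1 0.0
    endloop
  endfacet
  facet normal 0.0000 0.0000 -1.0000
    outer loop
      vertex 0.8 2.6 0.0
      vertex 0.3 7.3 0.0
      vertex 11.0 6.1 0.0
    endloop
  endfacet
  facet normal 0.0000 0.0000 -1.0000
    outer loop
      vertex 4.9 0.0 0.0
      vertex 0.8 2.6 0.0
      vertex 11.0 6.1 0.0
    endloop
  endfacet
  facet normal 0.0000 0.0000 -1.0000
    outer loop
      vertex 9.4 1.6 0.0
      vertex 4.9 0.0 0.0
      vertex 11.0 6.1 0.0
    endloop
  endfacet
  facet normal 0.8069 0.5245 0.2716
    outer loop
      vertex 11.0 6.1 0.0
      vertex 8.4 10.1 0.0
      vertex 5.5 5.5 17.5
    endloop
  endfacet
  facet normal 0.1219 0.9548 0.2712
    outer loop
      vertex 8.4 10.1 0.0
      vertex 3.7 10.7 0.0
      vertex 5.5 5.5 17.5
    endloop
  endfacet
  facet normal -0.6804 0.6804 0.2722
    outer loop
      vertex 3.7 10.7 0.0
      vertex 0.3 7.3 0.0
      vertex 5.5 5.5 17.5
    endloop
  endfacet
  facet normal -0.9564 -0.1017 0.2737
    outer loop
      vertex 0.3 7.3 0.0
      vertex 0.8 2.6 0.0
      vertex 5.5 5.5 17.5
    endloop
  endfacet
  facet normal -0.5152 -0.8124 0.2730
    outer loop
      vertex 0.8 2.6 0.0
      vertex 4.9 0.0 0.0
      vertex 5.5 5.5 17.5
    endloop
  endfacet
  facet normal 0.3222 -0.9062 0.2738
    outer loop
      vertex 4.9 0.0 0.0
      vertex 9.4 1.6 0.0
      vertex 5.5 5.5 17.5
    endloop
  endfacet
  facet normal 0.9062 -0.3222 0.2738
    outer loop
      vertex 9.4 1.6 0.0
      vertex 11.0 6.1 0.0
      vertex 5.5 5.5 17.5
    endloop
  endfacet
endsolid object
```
; perimeter-only toolpath
G21 ; units = mm
G90 ; absolute positioning
G28 ; home
; layer 1
G0 Z2.2
G0 X10.3 Y6.0
G1 X8.0 Y9.5
G1 X3.9 Y10.0
G1 X0.9 Y7.1
G1 X1.4 Y3.0
G1 X5.0 Y0.7
G1 X8.9 Y2.1
G1 X10.3 Y6.0
; layer 2
G0 Z4.4
G0 X9.6 Y5.9
G1 X7.7 Y8.9
G1 X4.2 Y9.4
G1 X1.6 Y6.8
G1 X2.0 Y3.3
G1 X5.1 Y1.4
G1 X8.4 Y2.6
G1 X9.6 Y5.9
; layer 3
G0 Z6.6
G0 X8.9 Y5.9
G1 X7.3 Y8.4
G1 X4.4 Y8.8
G1 X2.2 Y6.6
G1 X2.6 Y3.7
G1 X5.1 Y2.1
G1 X7.9 Y3.1
G1 X8.9 Y5.9
; layer 4
G0 Z8.8
G0 X8.2 Y5.8
G1 X7.0 Y7.8
G1 X4.6 Y8.1
G1 X2.9 Y6.4
G1 X3.1 Y4.0
G1 X5.2 Y2.8
G1 X7.5 Y3.5
G1 X8.2 Y5.8
; layer 5
G0 Z10.9
G0 X7.6 Y5.7
G1 X6.6 Y7.2
G1 X4.8 Y7.4
G1 X3.5 Y6.2
G1 X3.7 Y4.4
G1 X5.3 Y3.4
G1 X7.0 Y4.0
G1 X7.6 Y5.7
; layer 6
G0 Z13.1
G0 X6.9 Y5.7
G1 X6.2 Y6.7
G1 X5.0 Y6.8
G1 X4.2 Y6.0
G1 X4.3 Y4.8
G1 X5.3 Y4.1
G1 X6.5 Y4.5
G1 X6.9 Y5.7
; layer 7
G0 Z15.3
G0 X6.2 Y5.6
G1 X5.9 Y6.1
G1 X5.3 Y6.2
G1 X4.8 Y5.7
G1 X4.9 Y5.1
G1 X5.4 Y4.8
G1 X6.0 Y5.0
G1 X6.2 Y5.6
M2 ; end

The solid is a regular 7-sided pyramid, base circumscribed radius ≈ 5.5 mm, apex at z ≈ 17.5 mm. Slicing at Δz = 2.2 mm — 8 equal slices spanning the solid's height, so layer i sits at z = i·h/8 — gives 7 non-empty perimeters. Each is a 7-segment closed polygon; G0 lifts to the layer z and rapids to the start vertex, then G1 traces the edges. The cross-section shrinks linearly with z (the slice at the apex is degenerate and omitted).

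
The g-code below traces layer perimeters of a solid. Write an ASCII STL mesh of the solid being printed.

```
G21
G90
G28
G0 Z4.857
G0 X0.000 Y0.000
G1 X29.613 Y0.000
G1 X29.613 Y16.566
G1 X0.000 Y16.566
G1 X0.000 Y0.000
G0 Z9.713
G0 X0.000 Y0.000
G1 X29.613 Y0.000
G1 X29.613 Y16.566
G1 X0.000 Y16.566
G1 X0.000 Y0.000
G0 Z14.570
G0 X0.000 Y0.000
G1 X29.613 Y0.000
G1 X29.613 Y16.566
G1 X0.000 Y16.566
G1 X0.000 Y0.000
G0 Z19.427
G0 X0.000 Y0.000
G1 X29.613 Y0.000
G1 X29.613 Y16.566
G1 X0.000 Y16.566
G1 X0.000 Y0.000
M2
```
solid part
  facet normal 0.0000 0.0000 -1.0000
    outer loop
      vertex 29.613 16.566 0.000
      vertex 29.613 0.000 0.000
      vertex 0.000 0.000 0.000
    endloop
  endfacet
  facet normal 0.0000 0.0000 -1.0000
    outer loop
      vertex 0.000 16.566 0.000
      vertex 29.613 16.566 0.000
      vertex 0.000 0.000 0.000
    endloop
  endfacet
  facet normal 0.0000 0.0000 1.0000
    outer loop
      vertex 0.000 0.000 19.427
      vertex 29.613 0.000 19.427
      vertex 29.613 16.566 19.427
    endloop
  endfacet
  facet normal 0.0000 0.0000 1.0000
    outer loop
      vertex 0.000 0.000 19.427
      vertex 29.613 16.566 19.427
      vertex 0.000 16.566 19.427
    endloop
  endfacet
  facet normal 0.0000 -1.0000 0.0000
    outer loop
      vertex 0.000 0.000 0.000
      vertex 29.613 0.000 0.000
      vertex 29.613 0.000 19.427
    endloop
  endfacet
  facet normal 0.0000 -1.0000 0.0000
    outer loop
      vertex 0.000 0.000 0.000
      vertex 29.613 0.000 19.427
      vertex 0.000 0.000 19.427
    endloop
  endfacet
  facet normal 0.0000 1.0000 0.0000
    outer loop
      vertex 29.613 16.566 19.427
      vertex 29.613 16.566 0.000
      vertex 0.000 16.566 0.000
    endloop
  endfacet
  facet normal 0.0000 1.0000 0.0000
    outer loop
      vertex 0.000 16.566 19.427
      vertex 29.613 16.566 19.427
      vertex 0.000 16.566 0.000
    endloop
  endfacet
  facet normal -1.0000 0.0000 0.0000
    outer loop
      vertex 0.000 16.566 19.427
      vertex 0.000 16.566 0.000
      vertex 0.000 0.000 0.000
    endloop
  endfacet
  facet normal -1.0000 0.0000 0.0000
    outer loop
      vertex 0.000 0.000 19.427
      vertex 0.000 16.566 19.427
      vertex 0.000 0.000 0.000
    endloop
  endfacet
  facet normal 1.0000 0.0000 0.0000
    outer loop
      vertex 29.613 0.000 0.000
      vertex 29.613 16.566 0.000
      vertex 29.613 16.566 19.427
    endloop
  endfacet
  facet normal 1.0000 0.0000 0.0000
    outer loop
      vertex 29.613 0.000 0.000
      vertex 29.613 16.566 19.427
      vertex 29.613 0.000 19.427
    endloop
  endfacet
endsolid part

The G0 Z moves step by Δz≈4.857 mm. Every layer's G1 loop is the same polygon, so the solid is a straight extrusion of it from z=0 to z≈19.4. Closing with flat bottom and top caps and triangulating gives 12 facets — a rectangular box, roughly 29.6 × 16.6 mm footprint and 19.4 mm tall.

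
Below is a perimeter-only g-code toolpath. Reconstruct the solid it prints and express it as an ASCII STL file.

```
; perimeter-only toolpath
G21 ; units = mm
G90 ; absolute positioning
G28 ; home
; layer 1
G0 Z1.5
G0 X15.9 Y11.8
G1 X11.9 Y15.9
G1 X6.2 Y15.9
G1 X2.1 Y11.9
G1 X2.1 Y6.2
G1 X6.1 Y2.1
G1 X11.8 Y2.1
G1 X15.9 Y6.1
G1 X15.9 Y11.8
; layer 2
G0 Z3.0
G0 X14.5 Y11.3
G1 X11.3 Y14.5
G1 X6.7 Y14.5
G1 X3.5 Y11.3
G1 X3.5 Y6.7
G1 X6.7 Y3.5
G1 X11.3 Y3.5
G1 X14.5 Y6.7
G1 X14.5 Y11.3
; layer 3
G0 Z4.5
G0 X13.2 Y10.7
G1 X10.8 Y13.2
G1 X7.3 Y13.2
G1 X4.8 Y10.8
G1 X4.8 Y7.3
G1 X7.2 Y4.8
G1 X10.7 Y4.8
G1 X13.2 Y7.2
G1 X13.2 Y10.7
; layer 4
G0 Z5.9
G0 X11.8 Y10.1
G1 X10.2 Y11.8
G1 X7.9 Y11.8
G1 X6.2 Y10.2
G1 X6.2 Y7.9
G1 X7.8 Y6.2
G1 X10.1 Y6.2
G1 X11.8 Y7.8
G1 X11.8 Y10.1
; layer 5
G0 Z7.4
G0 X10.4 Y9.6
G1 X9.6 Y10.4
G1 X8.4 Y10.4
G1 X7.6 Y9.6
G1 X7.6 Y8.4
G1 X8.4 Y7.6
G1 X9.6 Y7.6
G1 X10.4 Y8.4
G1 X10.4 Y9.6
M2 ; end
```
solid part
  facet normal 0.0000 0.0000 -1.0000
    outer loop
      vertex 5.6 17.3 0.0
      vertex 12.5 17.3 0.0
      vertex 17.3 12.4 0.0
    endloop
  endfacet
  facet normal 0.0000 0.0000 -1.0000
    outer loop
      vertex 0.7 12.5 0.0
      vertex 5.6 17.3 0.0
      vertex 17.3 12.4 0.0
    endloop
  endfacet
  facet normal 0.0000 0.0000 -1.0000
    outer loop
      vertex 0.7 5.6 0.0
      vertex 0.7 12.5 0.0
      vertex 17.3 12.4 0.0
    endloop
  endfacet
  facet normal 0.0000 0.0000 -1.0000
    outer loop
      vertex 5.5 0.7 0.0
      vertex 0.7 5.6 0.0
      vertex 17.3 12.4 0.0
    endloop
  endfacet
  facet normal 0.0000 0.0000 -1.0000
    outer loop
      vertex 12.4 0.7 0.0
      vertex 5.5 0.7 0.0
      vertex 17.3 12.4 0.0
    endloop
  endfacet
  facet normal 0.0000 0.0000 -1.0000
    outer loop
      vertex 17.3 5.5 0.0
      vertex 12.4 0.7 0.0
      vertex 17.3 12.4 0.0
    endloop
  endfacet
  facet normal 0.5222 0.5115 0.6824
    outer loop
      vertex 17.3 12.4 0.0
      vertex 12.5 17.3 0.0
      vertex 9.0 9.0 8.9
    endloop
  endfacet
  facet normal 0.0000 0.7313 0.6820
    outer loop
      vertex 12.5 17.3 0.0
      vertex 5.6 17.3 0.0
      vertex 9.0 9.0 8.9
    endloop
  endfacet
  facet normal -0.5115 0.5222 0.6824
    outer loop
      vertex 5.6 17.3 0.0
      vertex 0.7 12.5 0.0
      vertex 9.0 9.0 8.9
    endloop
  endfacet
  facet normal -0.7313 0.0000 0.6820
    outer loop
      vertex 0.7 12.5 0.0
      vertex 0.7 5.6 0.0
      vertex 9.0 9.0 8.9
    endloop
  endfacet
  facet normal -0.5222 -0.5115 0.6824
    outer loop
      vertex 0.7 5.6 0.0
      vertex 5.5 0.7 0.0
      vertex 9.0 9.0 8.9
    endloop
  endfacet
  facet normal 0.0000 -0.7313 0.6820
    outer loop
      vertex 5.5 0.7 0.0
      vertex 12.4 0.7 0.0
      vertex 9.0 9.0 8.9
    endloop
  endfacet
  facet normal 0.5115 -0.5222 0.6824
    outer loop
      vertex 12.4 0.7 0.0
      vertex 17.3 5.5 0.0
      vertex 9.0 9.0 8.9
    endloop
  endfacet
  facet normal 0.7313 0.0000 0.6820
    outer loop
      vertex 17.3 5.5 0.0
      vertex 17.3 12.4 0.0
      vertex 9.0 9.0 8.9
    endloop
  endfacet
endsolid part

The G0 Z moves step by Δz≈1.5 mm. The G1 loops shrink linearly with z, so the solid tapers from its base footprint up to z≈8.9. Closing with a flat bottom cap and the tapered top and triangulating gives 14 facets — a regular 8-sided pyramid, base circumscribed radius ≈ 9 mm, apex at z ≈ 8.9 mm.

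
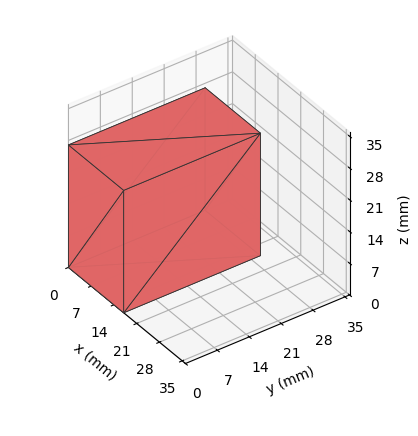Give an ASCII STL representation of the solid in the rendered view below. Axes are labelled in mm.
Reading the render: the shape is a rectangular box, roughly 17 × 30 mm footprint and 27 mm tall (dimensions read to the nearest mm from the axis ticks). For the STL, each face is triangulated and given an outward normal.

solid part
  facet normal 0.0000 0.0000 -1.0000
    outer loop
      vertex 17.0 30.0 0.0
      vertex 17.0 0.0 0.0
      vertex 0.0 0.0 0.0
    endloop
  endfacet
  facet normal 0.0000 0.0000 -1.0000
    outer loop
      vertex 0.0 30.0 0.0
      vertex 17.0 30.0 0.0
      vertex 0.0 0.0 0.0
    endloop
  endfacet
  facet normal 0.0000 0.0000 1.0000
    outer loop
      vertex 0.0 0.0 27.0
      vertex 17.0 0.0 27.0
      vertex 17.0 30.0 27.0
    endloop
  endfacet
  facet normal 0.0000 0.0000 1.0000
    outer loop
      vertex 0.0 0.0 27.0
      vertex 17.0 30.0 27.0
      vertex 0.0 30.0 27.0
    endloop
  endfacet
  facet normal 0.0000 -1.0000 0.0000
    outer loop
      vertex 0.0 0.0 0.0
      vertex 17.0 0.0 0.0
      vertex 17.0 0.0 27.0
    endloop
  endfacet
  facet normal 0.0000 -1.0000 0.0000
    outer loop
      vertex 0.0 0.0 0.0
      vertex 17.0 0.0 27.0
      vertex 0.0 0.0 27.0
    endloop
  endfacet
  facet normal 0.0000 1.0000 0.0000
    outer loop
      vertex 17.0 30.0 27.0
      vertex 17.0 30.0 0.0
      vertex 0.0 30.0 0.0
    endloop
  endfacet
  facet normal 0.0000 1.0000 0.0000
    outer loop
      vertex 0.0 30.0 27.0
      vertex 17.0 30.0 27.0
      vertex 0.0 30.0 0.0
    endloop
  endfacet
  facet normal -1.0000 0.0000 0.0000
    outer loop
      vertex 0.0 30.0 27.0
      vertex 0.0 30.0 0.0
      vertex 0.0 0.0 0.0
    endloop
  endfacet
  facet normal -1.0000 0.0000 0.0000
    outer loop
      vertex 0.0 0.0 27.0
      vertex 0.0 30.0 27.0
      vertex 0.0 0.0 0.0
    endloop
  endfacet
  facet normal 1.0000 0.0000 0.0000
    outer loop
      vertex 17.0 0.0 0.0
      vertex 17.0 30.0 0.0
      vertex 17.0 30.0 27.0
    endloop
  endfacet
  facet normal 1.0000 0.0000 0.0000
    outer loop
      vertex 17.0 0.0 0.0
      vertex 17.0 30.0 27.0
      vertex 17.0 0.0 27.0
    endloop
  endfacet
endsolid part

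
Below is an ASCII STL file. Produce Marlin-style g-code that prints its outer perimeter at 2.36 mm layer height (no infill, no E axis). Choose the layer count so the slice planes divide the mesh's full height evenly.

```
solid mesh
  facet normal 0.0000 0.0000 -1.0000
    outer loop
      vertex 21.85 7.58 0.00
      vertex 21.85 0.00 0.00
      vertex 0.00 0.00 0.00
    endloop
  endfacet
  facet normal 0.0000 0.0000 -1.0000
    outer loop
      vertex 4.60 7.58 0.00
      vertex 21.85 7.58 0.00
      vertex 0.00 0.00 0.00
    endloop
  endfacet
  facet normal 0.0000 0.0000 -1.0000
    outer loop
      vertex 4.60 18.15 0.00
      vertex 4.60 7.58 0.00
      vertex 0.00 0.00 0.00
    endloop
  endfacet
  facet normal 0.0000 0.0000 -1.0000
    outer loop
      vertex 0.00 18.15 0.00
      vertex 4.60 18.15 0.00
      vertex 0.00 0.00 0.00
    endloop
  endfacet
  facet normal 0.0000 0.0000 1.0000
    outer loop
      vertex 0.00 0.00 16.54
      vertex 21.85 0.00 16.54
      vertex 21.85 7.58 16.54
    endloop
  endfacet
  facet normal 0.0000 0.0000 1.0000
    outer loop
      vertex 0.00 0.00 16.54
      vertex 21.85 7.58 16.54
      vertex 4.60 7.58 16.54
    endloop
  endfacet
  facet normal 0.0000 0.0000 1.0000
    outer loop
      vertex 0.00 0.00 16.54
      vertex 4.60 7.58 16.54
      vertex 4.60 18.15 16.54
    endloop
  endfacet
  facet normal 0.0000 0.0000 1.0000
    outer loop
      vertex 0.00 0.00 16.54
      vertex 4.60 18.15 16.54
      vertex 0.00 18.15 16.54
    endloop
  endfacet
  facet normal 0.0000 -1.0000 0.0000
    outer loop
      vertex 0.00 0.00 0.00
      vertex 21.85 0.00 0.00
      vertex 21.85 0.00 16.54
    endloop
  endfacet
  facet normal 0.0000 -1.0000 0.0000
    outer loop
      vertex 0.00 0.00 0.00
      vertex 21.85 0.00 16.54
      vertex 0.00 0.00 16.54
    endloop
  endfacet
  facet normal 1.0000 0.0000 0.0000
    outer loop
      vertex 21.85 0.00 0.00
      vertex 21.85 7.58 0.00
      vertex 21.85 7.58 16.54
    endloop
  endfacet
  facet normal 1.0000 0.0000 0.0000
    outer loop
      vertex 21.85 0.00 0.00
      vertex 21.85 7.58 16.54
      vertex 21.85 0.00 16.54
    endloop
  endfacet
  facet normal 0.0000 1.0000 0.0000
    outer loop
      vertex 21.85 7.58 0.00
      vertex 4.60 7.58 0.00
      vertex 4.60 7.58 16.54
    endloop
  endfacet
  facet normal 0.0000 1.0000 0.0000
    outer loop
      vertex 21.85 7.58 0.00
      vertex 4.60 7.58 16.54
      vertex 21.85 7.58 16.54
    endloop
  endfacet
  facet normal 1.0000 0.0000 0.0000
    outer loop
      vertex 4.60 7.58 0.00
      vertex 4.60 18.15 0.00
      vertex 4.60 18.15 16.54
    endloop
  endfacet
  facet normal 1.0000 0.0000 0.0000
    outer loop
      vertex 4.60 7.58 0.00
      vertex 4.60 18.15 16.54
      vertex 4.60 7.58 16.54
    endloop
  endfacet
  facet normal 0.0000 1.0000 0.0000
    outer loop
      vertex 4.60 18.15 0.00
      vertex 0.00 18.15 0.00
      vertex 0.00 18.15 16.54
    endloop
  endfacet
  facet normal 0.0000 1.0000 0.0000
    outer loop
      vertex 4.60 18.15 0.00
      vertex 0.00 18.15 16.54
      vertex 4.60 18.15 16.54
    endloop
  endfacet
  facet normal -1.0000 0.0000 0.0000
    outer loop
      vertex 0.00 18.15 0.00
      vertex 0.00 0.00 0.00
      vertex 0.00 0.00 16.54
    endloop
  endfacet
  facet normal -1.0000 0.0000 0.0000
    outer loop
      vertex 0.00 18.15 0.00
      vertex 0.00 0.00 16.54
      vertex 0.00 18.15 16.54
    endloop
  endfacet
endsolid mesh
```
; perimeter-only toolpath
G21 ; units = mm
G90 ; absolute positioning
G28 ; home
; layer 1
G0 Z2.36
G0 X0.00 Y0.00
G1 X21.85 Y0.00
G1 X21.85 Y7.58
G1 X4.60 Y7.58
G1 X4.60 Y18.15
G1 X0.00 Y18.15
G1 X0.00 Y0.00
; layer 2
G0 Z4.73
G0 X0.00 Y0.00
G1 X21.85 Y0.00
G1 X21.85 Y7.58
G1 X4.60 Y7.58
G1 X4.60 Y18.15
G1 X0.00 Y18.15
G1 X0.00 Y0.00
; layer 3
G0 Z7.09
G0 X0.00 Y0.00
G1 X21.85 Y0.00
G1 X21.85 Y7.58
G1 X4.60 Y7.58
G1 X4.60 Y18.15
G1 X0.00 Y18.15
G1 X0.00 Y0.00
; layer 4
G0 Z9.45
G0 X0.00 Y0.00
G1 X21.85 Y0.00
G1 X21.85 Y7.58
G1 X4.60 Y7.58
G1 X4.60 Y18.15
G1 X0.00 Y18.15
G1 X0.00 Y0.00
; layer 5
G0 Z11.81
G0 X0.00 Y0.00
G1 X21.85 Y0.00
G1 X21.85 Y7.58
G1 X4.60 Y7.58
G1 X4.60 Y18.15
G1 X0.00 Y18.15
G1 X0.00 Y0.00
; layer 6
G0 Z14.18
G0 X0.00 Y0.00
G1 X21.85 Y0.00
G1 X21.85 Y7.58
G1 X4.60 Y7.58
G1 X4.60 Y18.15
G1 X0.00 Y18.15
G1 X0.00 Y0.00
; layer 7
G0 Z16.54
G0 X0.00 Y0.00
G1 X21.85 Y0.00
G1 X21.85 Y7.58
G1 X4.60 Y7.58
G1 X4.60 Y18.15
G1 X0.00 Y18.15
G1 X0.00 Y0.00
M2 ; end

The solid is an L-shaped prism: outer 21.9 × 18.1 mm, arm thicknesses ≈ 7.58 mm (horizontal) and 4.6 mm (vertical), extruded 16.5 mm in z. Slicing at Δz = 2.36 mm — 7 equal slices spanning the solid's height, so layer i sits at z = i·h/7 — gives 7 non-empty perimeters. Each is a 6-segment closed polygon; G0 lifts to the layer z and rapids to the start vertex, then G1 traces the edges.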